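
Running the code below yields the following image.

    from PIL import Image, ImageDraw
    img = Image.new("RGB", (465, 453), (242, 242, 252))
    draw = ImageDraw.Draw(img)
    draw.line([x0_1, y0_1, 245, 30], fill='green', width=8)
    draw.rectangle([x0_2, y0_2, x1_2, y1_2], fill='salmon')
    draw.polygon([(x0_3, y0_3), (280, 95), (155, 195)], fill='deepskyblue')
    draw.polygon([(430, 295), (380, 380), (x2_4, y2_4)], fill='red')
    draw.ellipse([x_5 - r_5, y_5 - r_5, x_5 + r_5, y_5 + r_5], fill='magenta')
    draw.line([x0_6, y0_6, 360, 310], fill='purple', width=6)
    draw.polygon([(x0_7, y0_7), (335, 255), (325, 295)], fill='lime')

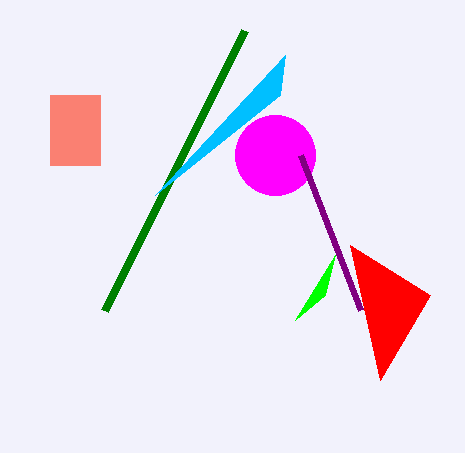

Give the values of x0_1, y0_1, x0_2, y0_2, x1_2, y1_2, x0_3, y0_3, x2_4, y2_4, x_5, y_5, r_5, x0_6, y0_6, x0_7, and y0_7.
x0_1 = 105, y0_1 = 310, x0_2 = 50, y0_2 = 95, x1_2 = 100, y1_2 = 165, x0_3 = 285, y0_3 = 55, x2_4 = 350, y2_4 = 245, x_5 = 275, y_5 = 155, r_5 = 40, x0_6 = 300, y0_6 = 155, x0_7 = 295, y0_7 = 320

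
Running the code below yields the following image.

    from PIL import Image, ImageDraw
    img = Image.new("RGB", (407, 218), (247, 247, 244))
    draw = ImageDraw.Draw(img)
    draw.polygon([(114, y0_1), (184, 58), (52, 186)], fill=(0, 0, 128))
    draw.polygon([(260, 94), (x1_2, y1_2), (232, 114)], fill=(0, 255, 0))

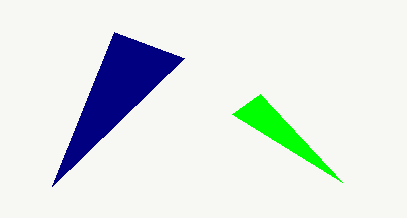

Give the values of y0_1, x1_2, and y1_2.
y0_1 = 32; x1_2 = 342; y1_2 = 182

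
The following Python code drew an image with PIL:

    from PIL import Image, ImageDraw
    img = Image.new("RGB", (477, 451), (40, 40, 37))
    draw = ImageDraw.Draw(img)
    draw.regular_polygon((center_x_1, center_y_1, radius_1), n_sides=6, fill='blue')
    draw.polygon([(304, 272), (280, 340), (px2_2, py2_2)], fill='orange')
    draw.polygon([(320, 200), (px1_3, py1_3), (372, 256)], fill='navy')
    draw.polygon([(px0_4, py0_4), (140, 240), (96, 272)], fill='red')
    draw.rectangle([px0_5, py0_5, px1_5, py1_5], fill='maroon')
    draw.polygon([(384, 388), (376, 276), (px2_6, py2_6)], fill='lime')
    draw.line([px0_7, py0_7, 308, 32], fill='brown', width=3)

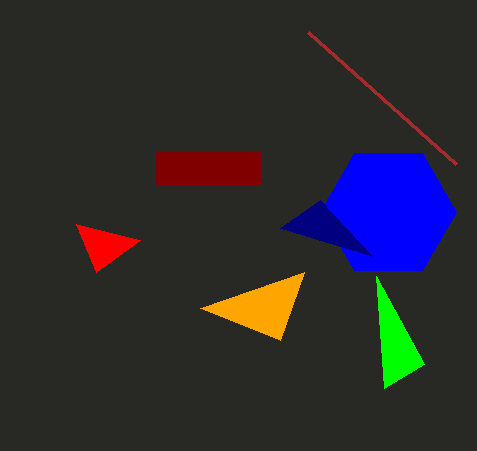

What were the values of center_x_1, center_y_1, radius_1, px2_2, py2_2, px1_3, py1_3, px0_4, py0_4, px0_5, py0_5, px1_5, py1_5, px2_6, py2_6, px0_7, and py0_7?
center_x_1 = 388, center_y_1 = 212, radius_1 = 68, px2_2 = 200, py2_2 = 308, px1_3 = 280, py1_3 = 228, px0_4 = 76, py0_4 = 224, px0_5 = 156, py0_5 = 152, px1_5 = 260, py1_5 = 184, px2_6 = 424, py2_6 = 364, px0_7 = 456, py0_7 = 164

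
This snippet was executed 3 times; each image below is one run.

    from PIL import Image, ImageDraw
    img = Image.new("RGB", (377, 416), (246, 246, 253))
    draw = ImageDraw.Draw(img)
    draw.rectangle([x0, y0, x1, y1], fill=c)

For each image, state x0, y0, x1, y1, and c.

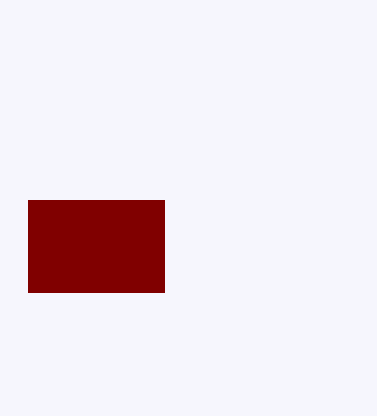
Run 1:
x0 = 28
y0 = 200
x1 = 164
y1 = 292
c = 'maroon'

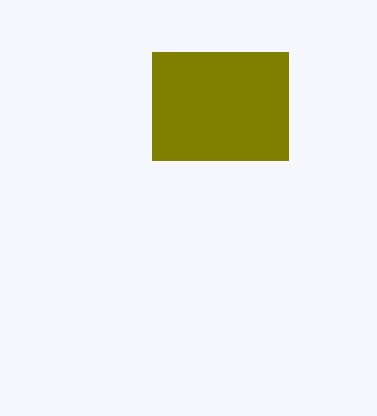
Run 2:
x0 = 152, y0 = 52, x1 = 288, y1 = 160, c = 'olive'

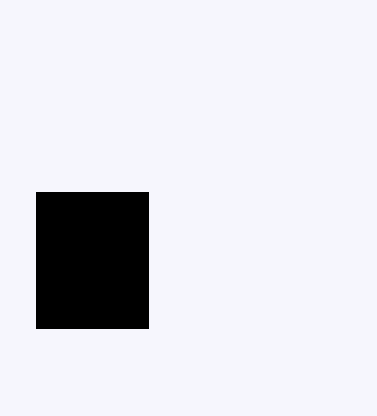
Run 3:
x0 = 36; y0 = 192; x1 = 148; y1 = 328; c = 'black'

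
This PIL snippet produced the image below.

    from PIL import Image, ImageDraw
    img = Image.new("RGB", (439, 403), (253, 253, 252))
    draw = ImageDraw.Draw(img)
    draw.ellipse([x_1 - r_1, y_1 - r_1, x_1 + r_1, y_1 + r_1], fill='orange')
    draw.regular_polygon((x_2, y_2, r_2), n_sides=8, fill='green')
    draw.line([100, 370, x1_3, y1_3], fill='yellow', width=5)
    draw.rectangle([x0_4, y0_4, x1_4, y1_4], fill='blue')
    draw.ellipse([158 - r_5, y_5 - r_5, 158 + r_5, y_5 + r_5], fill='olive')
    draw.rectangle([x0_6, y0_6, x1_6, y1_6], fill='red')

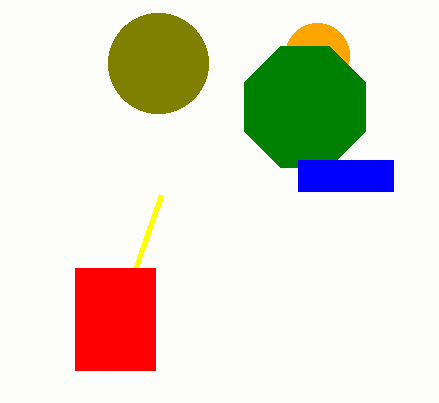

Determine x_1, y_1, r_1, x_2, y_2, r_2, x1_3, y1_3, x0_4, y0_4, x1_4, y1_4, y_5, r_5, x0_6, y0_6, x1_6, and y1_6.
x_1 = 317, y_1 = 55, r_1 = 32, x_2 = 305, y_2 = 107, r_2 = 65, x1_3 = 161, y1_3 = 195, x0_4 = 298, y0_4 = 160, x1_4 = 393, y1_4 = 191, y_5 = 63, r_5 = 50, x0_6 = 75, y0_6 = 268, x1_6 = 155, y1_6 = 370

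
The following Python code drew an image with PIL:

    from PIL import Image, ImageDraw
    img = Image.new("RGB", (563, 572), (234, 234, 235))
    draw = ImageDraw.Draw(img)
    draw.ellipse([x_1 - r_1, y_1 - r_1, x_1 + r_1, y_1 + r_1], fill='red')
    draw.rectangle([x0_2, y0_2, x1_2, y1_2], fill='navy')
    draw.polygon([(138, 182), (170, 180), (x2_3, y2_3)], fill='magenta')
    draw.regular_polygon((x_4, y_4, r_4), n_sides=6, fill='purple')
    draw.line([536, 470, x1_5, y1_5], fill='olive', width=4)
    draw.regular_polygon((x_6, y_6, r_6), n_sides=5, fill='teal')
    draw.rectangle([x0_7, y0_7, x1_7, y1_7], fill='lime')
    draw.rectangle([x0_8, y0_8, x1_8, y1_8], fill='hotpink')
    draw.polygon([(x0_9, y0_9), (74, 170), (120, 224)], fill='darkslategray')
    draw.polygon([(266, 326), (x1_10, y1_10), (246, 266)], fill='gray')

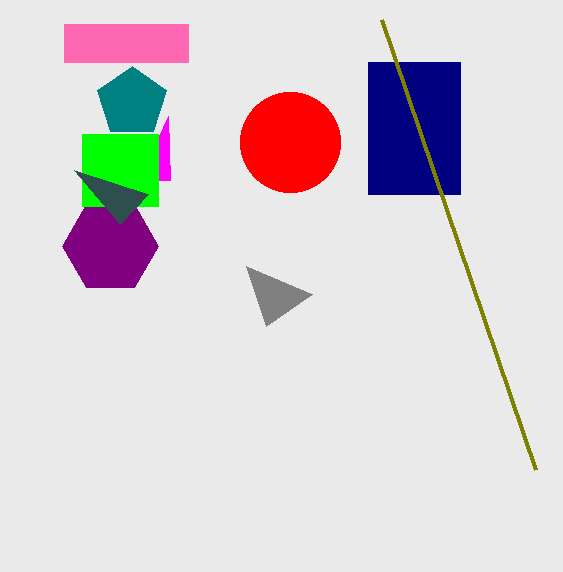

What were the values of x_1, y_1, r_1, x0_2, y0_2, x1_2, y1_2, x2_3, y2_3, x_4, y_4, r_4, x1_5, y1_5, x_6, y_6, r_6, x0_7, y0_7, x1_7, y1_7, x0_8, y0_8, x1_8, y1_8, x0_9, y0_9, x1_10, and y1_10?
x_1 = 290
y_1 = 142
r_1 = 50
x0_2 = 368
y0_2 = 62
x1_2 = 460
y1_2 = 194
x2_3 = 168
y2_3 = 116
x_4 = 110
y_4 = 246
r_4 = 48
x1_5 = 382
y1_5 = 20
x_6 = 132
y_6 = 102
r_6 = 36
x0_7 = 82
y0_7 = 134
x1_7 = 158
y1_7 = 206
x0_8 = 64
y0_8 = 24
x1_8 = 188
y1_8 = 62
x0_9 = 148
y0_9 = 194
x1_10 = 312
y1_10 = 294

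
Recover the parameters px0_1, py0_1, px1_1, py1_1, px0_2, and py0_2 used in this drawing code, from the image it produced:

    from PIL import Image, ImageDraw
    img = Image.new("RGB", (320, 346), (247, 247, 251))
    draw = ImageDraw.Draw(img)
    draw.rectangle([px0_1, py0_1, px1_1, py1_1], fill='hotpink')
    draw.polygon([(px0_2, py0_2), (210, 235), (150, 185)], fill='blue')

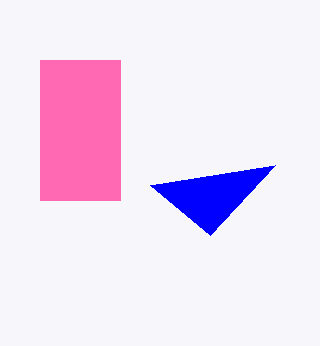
px0_1 = 40
py0_1 = 60
px1_1 = 120
py1_1 = 200
px0_2 = 275
py0_2 = 165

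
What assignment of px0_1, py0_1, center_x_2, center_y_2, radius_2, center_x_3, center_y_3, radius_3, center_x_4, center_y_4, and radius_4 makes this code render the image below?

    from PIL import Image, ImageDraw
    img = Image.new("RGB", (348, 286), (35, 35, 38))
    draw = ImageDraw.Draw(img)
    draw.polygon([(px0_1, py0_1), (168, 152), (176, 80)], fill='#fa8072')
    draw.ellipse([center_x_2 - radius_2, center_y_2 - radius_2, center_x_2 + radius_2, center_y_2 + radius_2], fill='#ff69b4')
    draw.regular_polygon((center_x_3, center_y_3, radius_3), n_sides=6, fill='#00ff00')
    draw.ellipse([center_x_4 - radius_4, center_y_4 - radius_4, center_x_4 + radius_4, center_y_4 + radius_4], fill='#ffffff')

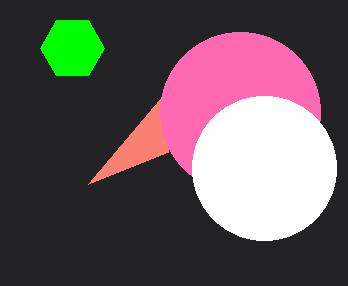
px0_1 = 88; py0_1 = 184; center_x_2 = 240; center_y_2 = 112; radius_2 = 80; center_x_3 = 72; center_y_3 = 48; radius_3 = 32; center_x_4 = 264; center_y_4 = 168; radius_4 = 72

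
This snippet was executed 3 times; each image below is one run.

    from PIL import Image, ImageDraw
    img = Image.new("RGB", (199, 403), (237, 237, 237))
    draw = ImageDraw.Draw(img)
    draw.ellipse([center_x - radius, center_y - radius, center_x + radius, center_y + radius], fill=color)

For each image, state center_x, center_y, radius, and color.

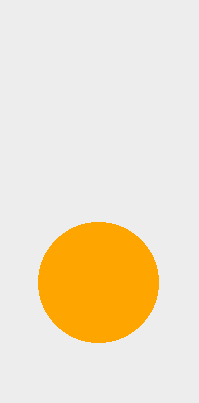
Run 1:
center_x = 98
center_y = 282
radius = 60
color = 'orange'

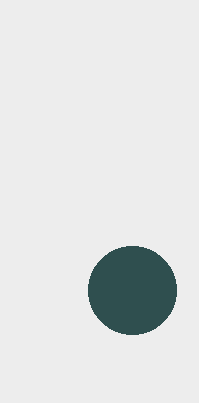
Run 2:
center_x = 132
center_y = 290
radius = 44
color = 'darkslategray'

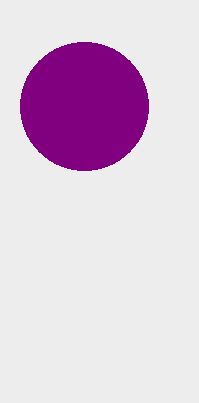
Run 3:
center_x = 84
center_y = 106
radius = 64
color = 'purple'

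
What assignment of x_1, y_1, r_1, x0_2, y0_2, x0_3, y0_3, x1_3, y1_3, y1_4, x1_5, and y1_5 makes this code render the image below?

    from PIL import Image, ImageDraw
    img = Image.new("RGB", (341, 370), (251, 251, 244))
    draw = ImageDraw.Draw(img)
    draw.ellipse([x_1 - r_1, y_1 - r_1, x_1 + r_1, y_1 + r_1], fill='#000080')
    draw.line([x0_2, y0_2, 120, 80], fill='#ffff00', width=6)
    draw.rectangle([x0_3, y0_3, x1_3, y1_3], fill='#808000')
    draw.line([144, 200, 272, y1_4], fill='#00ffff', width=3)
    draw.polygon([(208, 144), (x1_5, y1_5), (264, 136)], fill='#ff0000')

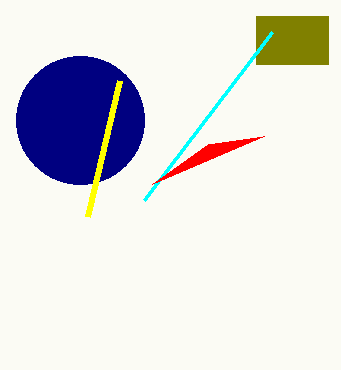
x_1 = 80, y_1 = 120, r_1 = 64, x0_2 = 88, y0_2 = 216, x0_3 = 256, y0_3 = 16, x1_3 = 328, y1_3 = 64, y1_4 = 32, x1_5 = 152, y1_5 = 184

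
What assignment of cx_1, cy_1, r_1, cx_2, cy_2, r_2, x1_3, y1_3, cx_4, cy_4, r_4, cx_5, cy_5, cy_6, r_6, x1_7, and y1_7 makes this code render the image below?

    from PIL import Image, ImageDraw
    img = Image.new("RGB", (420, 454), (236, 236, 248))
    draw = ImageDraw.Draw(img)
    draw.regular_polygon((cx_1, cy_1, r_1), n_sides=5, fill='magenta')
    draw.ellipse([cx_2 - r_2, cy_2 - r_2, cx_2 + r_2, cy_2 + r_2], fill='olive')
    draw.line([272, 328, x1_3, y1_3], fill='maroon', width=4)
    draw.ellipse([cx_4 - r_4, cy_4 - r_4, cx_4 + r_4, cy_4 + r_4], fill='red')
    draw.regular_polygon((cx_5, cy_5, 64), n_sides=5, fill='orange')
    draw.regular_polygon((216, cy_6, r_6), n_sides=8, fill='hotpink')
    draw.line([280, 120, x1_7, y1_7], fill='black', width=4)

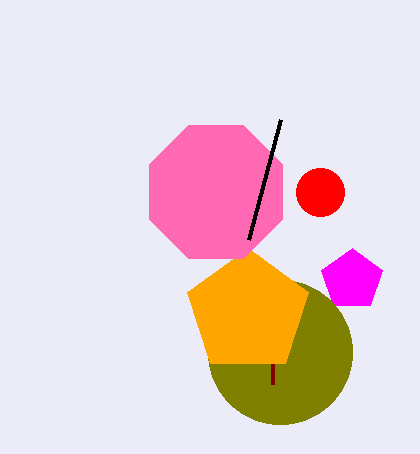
cx_1 = 352, cy_1 = 280, r_1 = 32, cx_2 = 280, cy_2 = 352, r_2 = 72, x1_3 = 272, y1_3 = 384, cx_4 = 320, cy_4 = 192, r_4 = 24, cx_5 = 248, cy_5 = 312, cy_6 = 192, r_6 = 72, x1_7 = 248, y1_7 = 240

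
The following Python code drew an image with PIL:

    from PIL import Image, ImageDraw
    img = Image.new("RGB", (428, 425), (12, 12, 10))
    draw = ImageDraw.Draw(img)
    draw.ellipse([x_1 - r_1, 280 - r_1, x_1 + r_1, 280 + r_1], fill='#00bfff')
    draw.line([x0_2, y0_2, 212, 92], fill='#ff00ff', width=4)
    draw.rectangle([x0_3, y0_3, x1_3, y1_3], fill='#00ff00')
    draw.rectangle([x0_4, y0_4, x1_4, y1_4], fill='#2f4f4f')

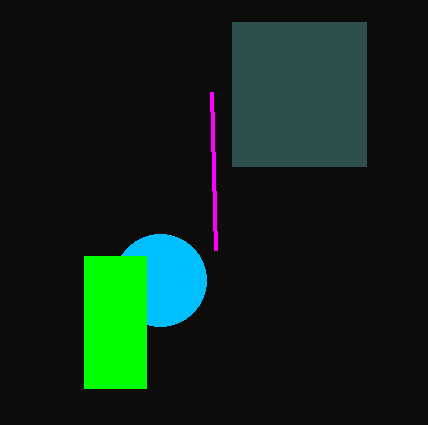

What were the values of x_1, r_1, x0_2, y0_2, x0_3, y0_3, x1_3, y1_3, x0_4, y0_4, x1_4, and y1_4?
x_1 = 160; r_1 = 46; x0_2 = 216; y0_2 = 250; x0_3 = 84; y0_3 = 256; x1_3 = 146; y1_3 = 388; x0_4 = 232; y0_4 = 22; x1_4 = 366; y1_4 = 166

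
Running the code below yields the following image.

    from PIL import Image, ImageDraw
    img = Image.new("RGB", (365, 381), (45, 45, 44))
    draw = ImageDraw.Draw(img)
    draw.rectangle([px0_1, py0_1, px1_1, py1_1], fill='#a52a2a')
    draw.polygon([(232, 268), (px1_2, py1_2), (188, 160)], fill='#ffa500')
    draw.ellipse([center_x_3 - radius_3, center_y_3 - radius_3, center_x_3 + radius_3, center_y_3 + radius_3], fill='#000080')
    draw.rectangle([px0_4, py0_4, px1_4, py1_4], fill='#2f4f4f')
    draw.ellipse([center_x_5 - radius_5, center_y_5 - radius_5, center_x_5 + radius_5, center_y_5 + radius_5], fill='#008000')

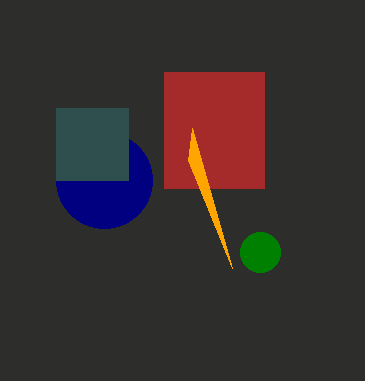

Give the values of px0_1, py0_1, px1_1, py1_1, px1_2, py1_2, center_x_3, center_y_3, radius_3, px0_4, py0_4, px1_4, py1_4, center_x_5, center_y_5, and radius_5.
px0_1 = 164; py0_1 = 72; px1_1 = 264; py1_1 = 188; px1_2 = 192; py1_2 = 128; center_x_3 = 104; center_y_3 = 180; radius_3 = 48; px0_4 = 56; py0_4 = 108; px1_4 = 128; py1_4 = 180; center_x_5 = 260; center_y_5 = 252; radius_5 = 20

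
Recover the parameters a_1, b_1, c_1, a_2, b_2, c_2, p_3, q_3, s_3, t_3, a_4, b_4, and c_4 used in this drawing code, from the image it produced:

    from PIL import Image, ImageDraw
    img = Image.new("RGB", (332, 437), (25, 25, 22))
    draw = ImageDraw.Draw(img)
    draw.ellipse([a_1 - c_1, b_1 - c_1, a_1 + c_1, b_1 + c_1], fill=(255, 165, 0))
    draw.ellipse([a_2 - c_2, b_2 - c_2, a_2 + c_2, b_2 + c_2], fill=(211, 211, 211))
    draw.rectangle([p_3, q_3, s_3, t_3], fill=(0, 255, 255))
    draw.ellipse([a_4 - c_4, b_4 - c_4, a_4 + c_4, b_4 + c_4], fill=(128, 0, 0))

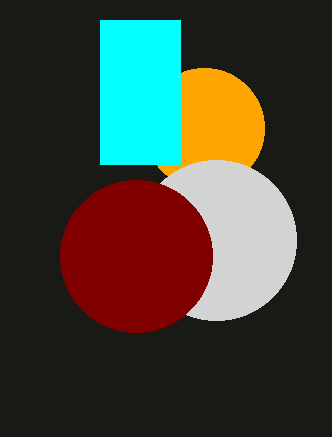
a_1 = 204; b_1 = 128; c_1 = 60; a_2 = 216; b_2 = 240; c_2 = 80; p_3 = 100; q_3 = 20; s_3 = 180; t_3 = 164; a_4 = 136; b_4 = 256; c_4 = 76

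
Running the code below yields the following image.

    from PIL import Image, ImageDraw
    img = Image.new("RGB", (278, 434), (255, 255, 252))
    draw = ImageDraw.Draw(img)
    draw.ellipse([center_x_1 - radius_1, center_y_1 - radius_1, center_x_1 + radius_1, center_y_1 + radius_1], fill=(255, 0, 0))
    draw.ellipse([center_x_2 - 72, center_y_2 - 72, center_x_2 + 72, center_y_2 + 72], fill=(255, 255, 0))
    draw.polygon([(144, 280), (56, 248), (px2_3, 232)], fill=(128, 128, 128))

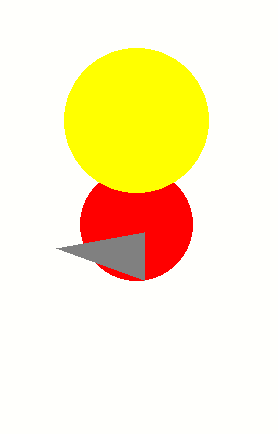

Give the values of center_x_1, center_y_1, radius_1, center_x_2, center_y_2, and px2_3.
center_x_1 = 136, center_y_1 = 224, radius_1 = 56, center_x_2 = 136, center_y_2 = 120, px2_3 = 144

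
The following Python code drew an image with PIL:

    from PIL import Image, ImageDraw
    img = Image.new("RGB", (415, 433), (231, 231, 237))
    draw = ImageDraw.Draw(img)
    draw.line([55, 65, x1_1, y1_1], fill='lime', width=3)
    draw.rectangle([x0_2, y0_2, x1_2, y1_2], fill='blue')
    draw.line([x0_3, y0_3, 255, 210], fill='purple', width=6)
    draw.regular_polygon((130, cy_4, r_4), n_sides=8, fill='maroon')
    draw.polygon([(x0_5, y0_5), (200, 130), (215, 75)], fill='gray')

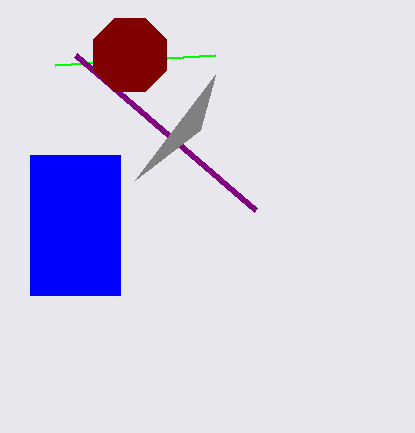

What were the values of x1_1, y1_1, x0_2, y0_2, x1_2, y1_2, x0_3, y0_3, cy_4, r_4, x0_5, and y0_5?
x1_1 = 215, y1_1 = 55, x0_2 = 30, y0_2 = 155, x1_2 = 120, y1_2 = 295, x0_3 = 75, y0_3 = 55, cy_4 = 55, r_4 = 40, x0_5 = 135, y0_5 = 180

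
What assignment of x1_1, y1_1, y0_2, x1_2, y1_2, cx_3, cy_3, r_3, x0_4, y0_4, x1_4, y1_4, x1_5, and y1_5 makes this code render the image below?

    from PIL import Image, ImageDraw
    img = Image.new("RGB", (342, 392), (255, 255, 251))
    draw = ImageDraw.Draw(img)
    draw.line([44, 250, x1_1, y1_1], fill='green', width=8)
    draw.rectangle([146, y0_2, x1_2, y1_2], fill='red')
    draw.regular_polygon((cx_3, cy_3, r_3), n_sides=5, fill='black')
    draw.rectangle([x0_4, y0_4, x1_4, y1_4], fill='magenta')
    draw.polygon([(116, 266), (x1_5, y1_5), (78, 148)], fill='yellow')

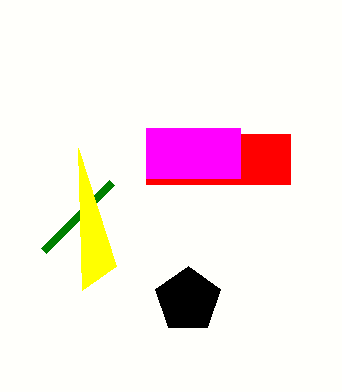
x1_1 = 112, y1_1 = 182, y0_2 = 134, x1_2 = 290, y1_2 = 184, cx_3 = 188, cy_3 = 300, r_3 = 34, x0_4 = 146, y0_4 = 128, x1_4 = 240, y1_4 = 178, x1_5 = 82, y1_5 = 290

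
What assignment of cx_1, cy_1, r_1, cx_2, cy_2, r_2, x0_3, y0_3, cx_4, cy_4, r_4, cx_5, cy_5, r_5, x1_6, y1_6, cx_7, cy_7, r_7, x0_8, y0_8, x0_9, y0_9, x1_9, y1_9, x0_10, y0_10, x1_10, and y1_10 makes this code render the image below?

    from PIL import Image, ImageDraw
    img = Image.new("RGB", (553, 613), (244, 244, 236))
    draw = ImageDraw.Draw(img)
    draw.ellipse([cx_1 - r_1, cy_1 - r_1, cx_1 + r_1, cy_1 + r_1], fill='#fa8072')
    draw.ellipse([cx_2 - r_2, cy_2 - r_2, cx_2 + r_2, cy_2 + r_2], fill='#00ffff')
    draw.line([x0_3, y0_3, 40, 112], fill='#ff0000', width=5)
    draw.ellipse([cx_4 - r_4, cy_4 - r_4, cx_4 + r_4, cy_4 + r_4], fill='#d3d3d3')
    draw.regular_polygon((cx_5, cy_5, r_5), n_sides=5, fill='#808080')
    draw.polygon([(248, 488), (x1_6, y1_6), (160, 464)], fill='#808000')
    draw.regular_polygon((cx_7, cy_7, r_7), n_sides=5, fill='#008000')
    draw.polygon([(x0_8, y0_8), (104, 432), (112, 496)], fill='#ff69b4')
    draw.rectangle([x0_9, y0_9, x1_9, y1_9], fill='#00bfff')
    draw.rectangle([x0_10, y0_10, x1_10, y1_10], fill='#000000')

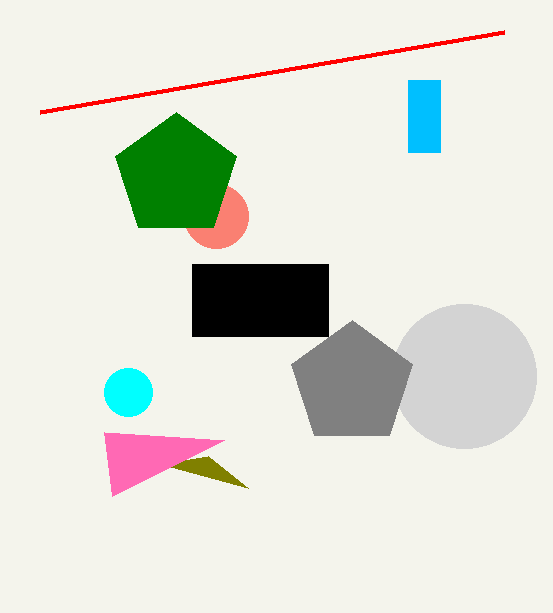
cx_1 = 216, cy_1 = 216, r_1 = 32, cx_2 = 128, cy_2 = 392, r_2 = 24, x0_3 = 504, y0_3 = 32, cx_4 = 464, cy_4 = 376, r_4 = 72, cx_5 = 352, cy_5 = 384, r_5 = 64, x1_6 = 208, y1_6 = 456, cx_7 = 176, cy_7 = 176, r_7 = 64, x0_8 = 224, y0_8 = 440, x0_9 = 408, y0_9 = 80, x1_9 = 440, y1_9 = 152, x0_10 = 192, y0_10 = 264, x1_10 = 328, y1_10 = 336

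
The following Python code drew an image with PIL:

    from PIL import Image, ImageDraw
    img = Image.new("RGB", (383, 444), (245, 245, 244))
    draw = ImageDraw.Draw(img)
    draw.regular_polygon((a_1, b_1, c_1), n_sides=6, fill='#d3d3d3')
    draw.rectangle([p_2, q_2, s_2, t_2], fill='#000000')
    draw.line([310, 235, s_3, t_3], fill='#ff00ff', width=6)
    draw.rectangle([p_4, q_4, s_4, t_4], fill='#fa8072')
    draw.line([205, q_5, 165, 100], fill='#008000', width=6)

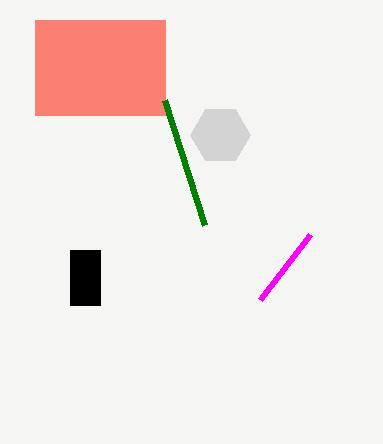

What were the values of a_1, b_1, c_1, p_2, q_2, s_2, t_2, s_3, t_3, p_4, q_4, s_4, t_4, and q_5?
a_1 = 220; b_1 = 135; c_1 = 30; p_2 = 70; q_2 = 250; s_2 = 100; t_2 = 305; s_3 = 260; t_3 = 300; p_4 = 35; q_4 = 20; s_4 = 165; t_4 = 115; q_5 = 225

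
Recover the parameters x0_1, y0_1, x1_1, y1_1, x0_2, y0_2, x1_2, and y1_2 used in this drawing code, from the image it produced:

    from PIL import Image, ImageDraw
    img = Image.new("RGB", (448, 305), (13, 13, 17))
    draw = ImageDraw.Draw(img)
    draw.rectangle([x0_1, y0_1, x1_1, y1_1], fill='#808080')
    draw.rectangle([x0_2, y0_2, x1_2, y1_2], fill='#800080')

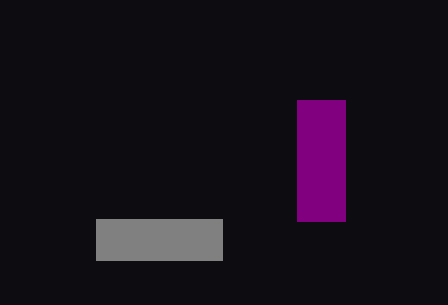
x0_1 = 96; y0_1 = 219; x1_1 = 222; y1_1 = 260; x0_2 = 297; y0_2 = 100; x1_2 = 345; y1_2 = 221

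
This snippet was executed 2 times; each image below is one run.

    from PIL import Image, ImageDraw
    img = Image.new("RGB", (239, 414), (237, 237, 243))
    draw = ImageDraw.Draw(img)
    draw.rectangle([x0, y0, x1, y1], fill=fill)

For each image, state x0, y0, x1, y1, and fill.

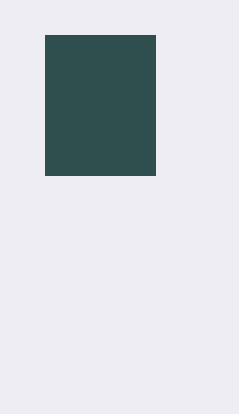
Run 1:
x0 = 45; y0 = 35; x1 = 155; y1 = 175; fill = 'darkslategray'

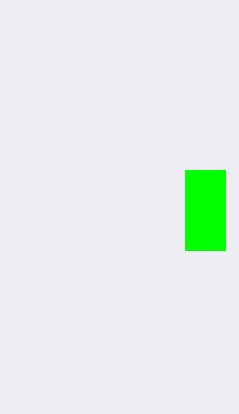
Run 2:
x0 = 185
y0 = 170
x1 = 225
y1 = 250
fill = 'lime'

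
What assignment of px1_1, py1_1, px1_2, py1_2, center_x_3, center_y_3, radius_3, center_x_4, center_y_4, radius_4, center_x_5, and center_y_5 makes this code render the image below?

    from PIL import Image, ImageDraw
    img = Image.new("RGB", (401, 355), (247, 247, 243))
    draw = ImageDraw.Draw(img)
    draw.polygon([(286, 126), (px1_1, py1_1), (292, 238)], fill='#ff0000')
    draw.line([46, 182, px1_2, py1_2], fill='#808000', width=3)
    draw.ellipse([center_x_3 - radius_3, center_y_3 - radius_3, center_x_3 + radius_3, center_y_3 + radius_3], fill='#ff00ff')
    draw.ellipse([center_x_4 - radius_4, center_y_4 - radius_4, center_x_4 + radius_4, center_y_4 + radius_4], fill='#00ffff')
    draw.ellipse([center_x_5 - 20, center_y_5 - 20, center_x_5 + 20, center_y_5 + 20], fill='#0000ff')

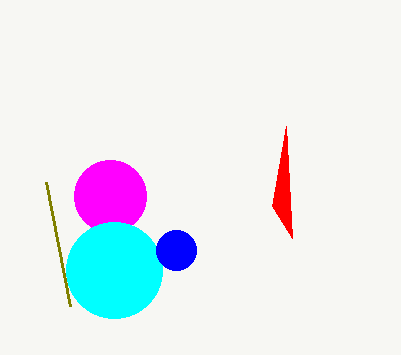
px1_1 = 272; py1_1 = 206; px1_2 = 70; py1_2 = 306; center_x_3 = 110; center_y_3 = 196; radius_3 = 36; center_x_4 = 114; center_y_4 = 270; radius_4 = 48; center_x_5 = 176; center_y_5 = 250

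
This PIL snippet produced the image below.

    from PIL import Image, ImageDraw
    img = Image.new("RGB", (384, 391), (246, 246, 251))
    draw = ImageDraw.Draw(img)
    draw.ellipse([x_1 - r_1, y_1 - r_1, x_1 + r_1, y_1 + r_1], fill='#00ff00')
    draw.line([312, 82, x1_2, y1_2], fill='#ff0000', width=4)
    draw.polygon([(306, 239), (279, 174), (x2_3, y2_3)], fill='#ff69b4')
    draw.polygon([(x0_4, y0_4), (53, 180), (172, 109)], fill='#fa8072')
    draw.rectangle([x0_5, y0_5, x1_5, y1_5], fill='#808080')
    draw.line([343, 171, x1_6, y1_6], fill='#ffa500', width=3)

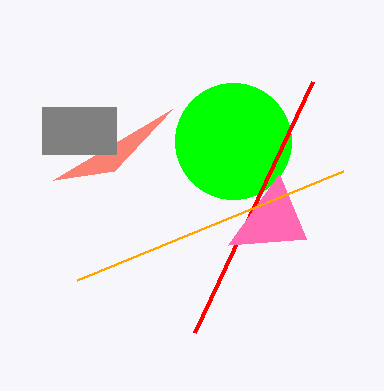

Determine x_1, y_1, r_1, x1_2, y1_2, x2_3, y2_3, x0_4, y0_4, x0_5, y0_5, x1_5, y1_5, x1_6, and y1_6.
x_1 = 233
y_1 = 141
r_1 = 58
x1_2 = 194
y1_2 = 333
x2_3 = 228
y2_3 = 245
x0_4 = 114
y0_4 = 171
x0_5 = 42
y0_5 = 107
x1_5 = 116
y1_5 = 154
x1_6 = 77
y1_6 = 280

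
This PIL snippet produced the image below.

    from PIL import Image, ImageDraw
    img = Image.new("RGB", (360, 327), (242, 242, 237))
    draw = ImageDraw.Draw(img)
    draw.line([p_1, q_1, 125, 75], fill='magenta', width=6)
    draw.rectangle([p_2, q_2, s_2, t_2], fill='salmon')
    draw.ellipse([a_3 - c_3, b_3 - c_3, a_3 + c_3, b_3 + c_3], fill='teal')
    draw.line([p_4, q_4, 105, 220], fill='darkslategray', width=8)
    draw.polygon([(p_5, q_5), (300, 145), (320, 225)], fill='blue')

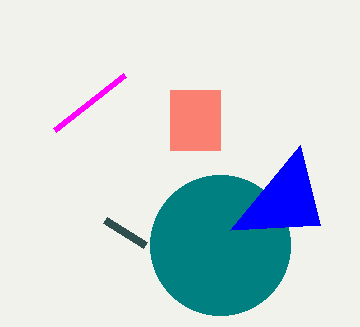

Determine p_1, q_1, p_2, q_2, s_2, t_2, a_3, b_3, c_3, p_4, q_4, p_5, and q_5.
p_1 = 55
q_1 = 130
p_2 = 170
q_2 = 90
s_2 = 220
t_2 = 150
a_3 = 220
b_3 = 245
c_3 = 70
p_4 = 145
q_4 = 245
p_5 = 230
q_5 = 230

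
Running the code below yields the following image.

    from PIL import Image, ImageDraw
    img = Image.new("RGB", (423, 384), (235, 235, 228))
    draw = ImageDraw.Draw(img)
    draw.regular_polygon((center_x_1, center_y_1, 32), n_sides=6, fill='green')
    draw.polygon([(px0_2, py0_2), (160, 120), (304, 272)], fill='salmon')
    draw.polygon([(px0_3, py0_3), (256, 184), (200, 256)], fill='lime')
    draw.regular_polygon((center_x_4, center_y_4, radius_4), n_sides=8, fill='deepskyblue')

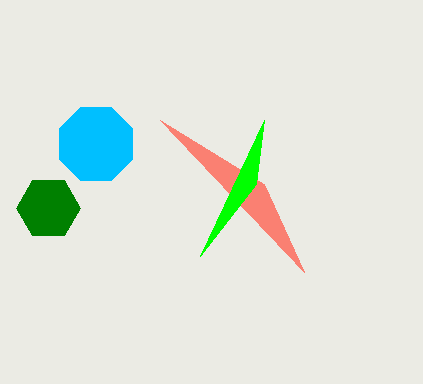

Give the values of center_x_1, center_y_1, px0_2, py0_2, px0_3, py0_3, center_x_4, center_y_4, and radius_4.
center_x_1 = 48; center_y_1 = 208; px0_2 = 264; py0_2 = 184; px0_3 = 264; py0_3 = 120; center_x_4 = 96; center_y_4 = 144; radius_4 = 40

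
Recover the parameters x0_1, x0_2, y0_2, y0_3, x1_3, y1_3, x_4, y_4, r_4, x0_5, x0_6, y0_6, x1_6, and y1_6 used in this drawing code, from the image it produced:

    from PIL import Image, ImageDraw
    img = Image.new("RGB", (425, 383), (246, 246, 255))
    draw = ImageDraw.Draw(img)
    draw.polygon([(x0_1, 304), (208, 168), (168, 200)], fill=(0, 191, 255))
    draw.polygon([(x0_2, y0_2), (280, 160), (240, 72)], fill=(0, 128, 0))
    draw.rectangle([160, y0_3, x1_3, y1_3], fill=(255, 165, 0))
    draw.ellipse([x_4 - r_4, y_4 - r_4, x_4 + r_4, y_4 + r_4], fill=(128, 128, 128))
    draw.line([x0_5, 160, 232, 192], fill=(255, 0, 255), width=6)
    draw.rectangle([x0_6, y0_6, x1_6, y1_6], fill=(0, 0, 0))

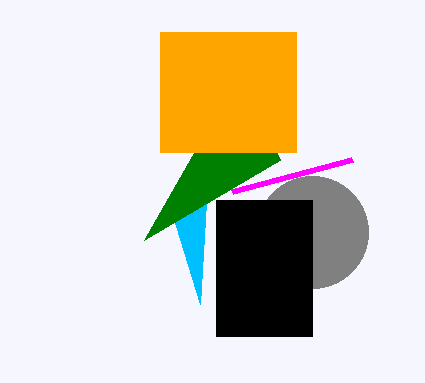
x0_1 = 200, x0_2 = 144, y0_2 = 240, y0_3 = 32, x1_3 = 296, y1_3 = 152, x_4 = 312, y_4 = 232, r_4 = 56, x0_5 = 352, x0_6 = 216, y0_6 = 200, x1_6 = 312, y1_6 = 336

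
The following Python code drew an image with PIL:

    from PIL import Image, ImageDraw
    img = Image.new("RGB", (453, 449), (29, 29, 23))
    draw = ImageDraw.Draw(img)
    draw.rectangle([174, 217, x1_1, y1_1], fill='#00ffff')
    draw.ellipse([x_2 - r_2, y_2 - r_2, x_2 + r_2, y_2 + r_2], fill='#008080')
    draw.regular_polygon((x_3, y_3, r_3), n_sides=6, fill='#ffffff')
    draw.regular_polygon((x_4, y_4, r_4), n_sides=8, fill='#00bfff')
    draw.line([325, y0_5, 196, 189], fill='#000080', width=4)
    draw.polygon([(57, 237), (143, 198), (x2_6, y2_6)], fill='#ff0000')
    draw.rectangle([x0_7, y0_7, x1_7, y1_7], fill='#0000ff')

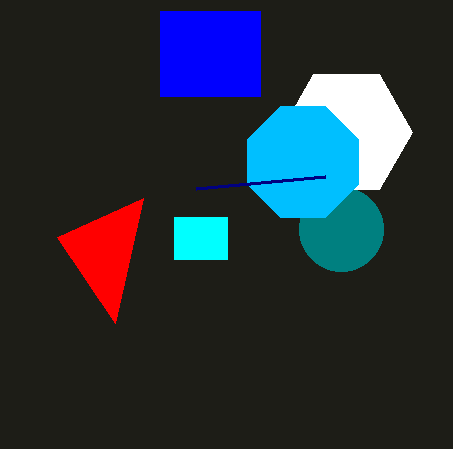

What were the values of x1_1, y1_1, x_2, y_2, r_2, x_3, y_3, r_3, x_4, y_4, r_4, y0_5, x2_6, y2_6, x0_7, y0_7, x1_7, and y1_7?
x1_1 = 227, y1_1 = 259, x_2 = 341, y_2 = 229, r_2 = 42, x_3 = 346, y_3 = 132, r_3 = 66, x_4 = 303, y_4 = 162, r_4 = 60, y0_5 = 177, x2_6 = 115, y2_6 = 323, x0_7 = 160, y0_7 = 11, x1_7 = 260, y1_7 = 96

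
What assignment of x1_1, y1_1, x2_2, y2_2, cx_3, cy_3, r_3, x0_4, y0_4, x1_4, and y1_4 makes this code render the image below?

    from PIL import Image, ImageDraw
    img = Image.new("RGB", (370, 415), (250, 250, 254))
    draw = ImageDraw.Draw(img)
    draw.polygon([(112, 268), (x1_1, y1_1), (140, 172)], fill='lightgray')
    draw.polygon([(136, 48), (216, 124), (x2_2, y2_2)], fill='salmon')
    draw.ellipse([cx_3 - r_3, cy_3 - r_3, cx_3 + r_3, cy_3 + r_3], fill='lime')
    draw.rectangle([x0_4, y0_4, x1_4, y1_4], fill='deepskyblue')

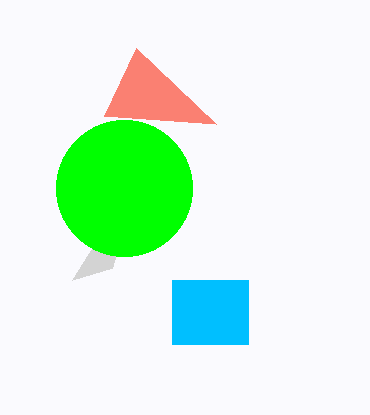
x1_1 = 72, y1_1 = 280, x2_2 = 104, y2_2 = 116, cx_3 = 124, cy_3 = 188, r_3 = 68, x0_4 = 172, y0_4 = 280, x1_4 = 248, y1_4 = 344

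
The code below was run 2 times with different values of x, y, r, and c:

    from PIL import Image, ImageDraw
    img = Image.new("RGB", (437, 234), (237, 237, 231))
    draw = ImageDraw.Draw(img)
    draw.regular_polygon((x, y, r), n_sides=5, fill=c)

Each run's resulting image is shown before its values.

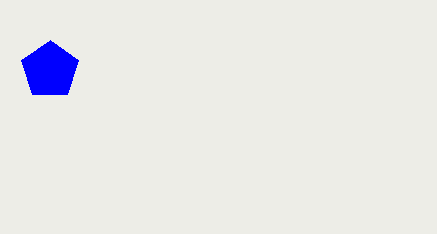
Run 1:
x = 50
y = 70
r = 30
c = 'blue'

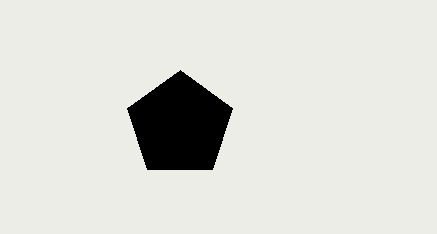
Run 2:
x = 180; y = 125; r = 55; c = 'black'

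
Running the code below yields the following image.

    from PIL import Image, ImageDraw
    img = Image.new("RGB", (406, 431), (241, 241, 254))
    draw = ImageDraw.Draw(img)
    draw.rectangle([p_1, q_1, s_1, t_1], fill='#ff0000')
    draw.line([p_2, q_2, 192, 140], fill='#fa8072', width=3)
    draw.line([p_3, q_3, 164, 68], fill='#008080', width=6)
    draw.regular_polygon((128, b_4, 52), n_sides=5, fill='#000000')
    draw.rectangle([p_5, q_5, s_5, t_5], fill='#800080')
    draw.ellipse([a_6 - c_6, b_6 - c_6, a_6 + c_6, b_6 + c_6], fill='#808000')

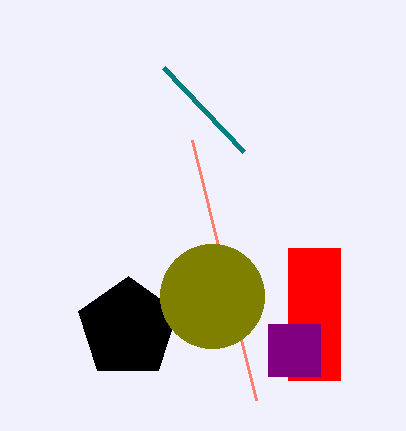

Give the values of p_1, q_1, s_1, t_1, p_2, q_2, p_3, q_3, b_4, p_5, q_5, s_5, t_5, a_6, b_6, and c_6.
p_1 = 288; q_1 = 248; s_1 = 340; t_1 = 380; p_2 = 256; q_2 = 400; p_3 = 244; q_3 = 152; b_4 = 328; p_5 = 268; q_5 = 324; s_5 = 320; t_5 = 376; a_6 = 212; b_6 = 296; c_6 = 52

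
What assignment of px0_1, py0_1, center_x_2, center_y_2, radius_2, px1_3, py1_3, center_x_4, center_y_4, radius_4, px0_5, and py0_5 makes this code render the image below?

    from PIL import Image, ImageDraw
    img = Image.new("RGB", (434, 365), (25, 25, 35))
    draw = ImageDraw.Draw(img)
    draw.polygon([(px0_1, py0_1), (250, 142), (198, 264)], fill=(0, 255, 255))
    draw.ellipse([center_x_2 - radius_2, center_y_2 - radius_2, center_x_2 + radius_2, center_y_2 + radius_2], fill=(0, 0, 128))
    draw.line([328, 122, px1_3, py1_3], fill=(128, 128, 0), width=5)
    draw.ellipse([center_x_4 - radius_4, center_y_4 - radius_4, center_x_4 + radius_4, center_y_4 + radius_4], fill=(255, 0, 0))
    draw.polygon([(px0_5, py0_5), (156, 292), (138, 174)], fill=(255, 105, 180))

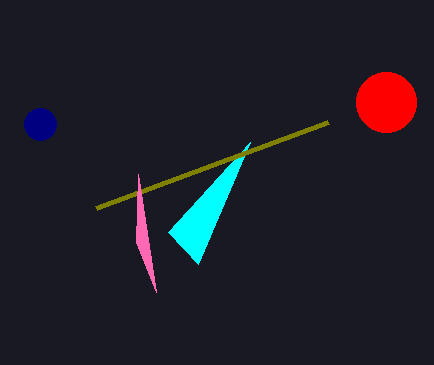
px0_1 = 168; py0_1 = 232; center_x_2 = 40; center_y_2 = 124; radius_2 = 16; px1_3 = 96; py1_3 = 208; center_x_4 = 386; center_y_4 = 102; radius_4 = 30; px0_5 = 136; py0_5 = 242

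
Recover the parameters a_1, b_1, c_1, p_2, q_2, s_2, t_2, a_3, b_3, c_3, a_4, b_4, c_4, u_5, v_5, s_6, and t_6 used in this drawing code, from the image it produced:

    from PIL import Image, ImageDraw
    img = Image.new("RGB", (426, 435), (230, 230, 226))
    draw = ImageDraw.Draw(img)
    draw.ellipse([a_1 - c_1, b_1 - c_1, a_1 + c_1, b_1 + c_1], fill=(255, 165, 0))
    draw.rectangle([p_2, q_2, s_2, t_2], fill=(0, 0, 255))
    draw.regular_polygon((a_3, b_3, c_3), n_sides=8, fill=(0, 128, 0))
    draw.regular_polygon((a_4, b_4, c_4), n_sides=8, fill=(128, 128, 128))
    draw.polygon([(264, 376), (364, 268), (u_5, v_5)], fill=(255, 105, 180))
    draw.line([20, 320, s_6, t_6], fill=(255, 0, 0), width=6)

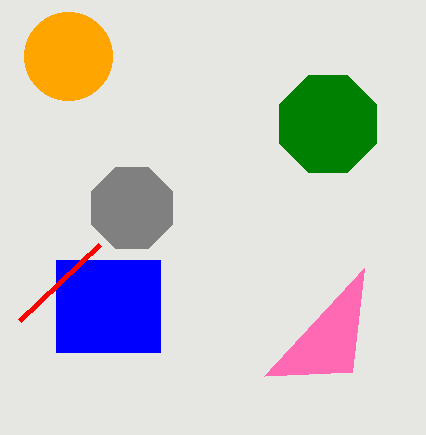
a_1 = 68
b_1 = 56
c_1 = 44
p_2 = 56
q_2 = 260
s_2 = 160
t_2 = 352
a_3 = 328
b_3 = 124
c_3 = 52
a_4 = 132
b_4 = 208
c_4 = 44
u_5 = 352
v_5 = 372
s_6 = 100
t_6 = 244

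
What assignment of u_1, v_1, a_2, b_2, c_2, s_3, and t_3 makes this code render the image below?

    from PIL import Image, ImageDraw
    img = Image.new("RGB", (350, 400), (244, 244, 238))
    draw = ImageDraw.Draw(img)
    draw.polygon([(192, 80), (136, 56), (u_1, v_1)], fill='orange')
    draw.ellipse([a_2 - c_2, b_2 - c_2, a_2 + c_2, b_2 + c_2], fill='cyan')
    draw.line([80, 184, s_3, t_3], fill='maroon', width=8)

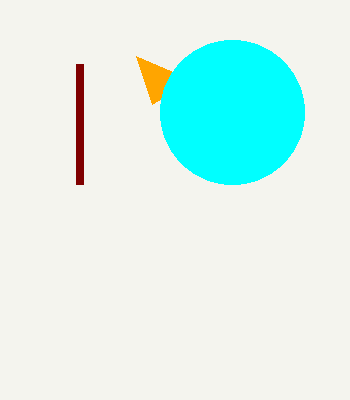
u_1 = 152, v_1 = 104, a_2 = 232, b_2 = 112, c_2 = 72, s_3 = 80, t_3 = 64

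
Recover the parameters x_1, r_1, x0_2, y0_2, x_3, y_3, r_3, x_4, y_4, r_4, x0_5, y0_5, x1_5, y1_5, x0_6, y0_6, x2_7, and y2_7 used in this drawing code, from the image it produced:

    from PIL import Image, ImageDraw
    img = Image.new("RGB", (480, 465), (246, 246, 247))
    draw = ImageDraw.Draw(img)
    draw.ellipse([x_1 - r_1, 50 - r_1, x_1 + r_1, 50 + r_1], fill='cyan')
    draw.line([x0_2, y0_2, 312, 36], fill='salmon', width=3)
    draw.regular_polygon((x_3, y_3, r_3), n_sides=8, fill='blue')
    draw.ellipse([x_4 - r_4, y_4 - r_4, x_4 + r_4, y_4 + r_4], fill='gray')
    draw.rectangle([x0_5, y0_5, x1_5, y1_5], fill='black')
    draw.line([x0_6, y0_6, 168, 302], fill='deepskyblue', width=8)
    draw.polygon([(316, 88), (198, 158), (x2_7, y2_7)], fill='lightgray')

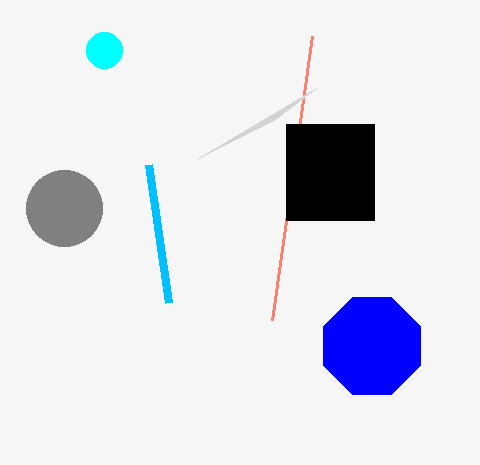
x_1 = 104
r_1 = 18
x0_2 = 272
y0_2 = 320
x_3 = 372
y_3 = 346
r_3 = 52
x_4 = 64
y_4 = 208
r_4 = 38
x0_5 = 286
y0_5 = 124
x1_5 = 374
y1_5 = 220
x0_6 = 148
y0_6 = 164
x2_7 = 274
y2_7 = 120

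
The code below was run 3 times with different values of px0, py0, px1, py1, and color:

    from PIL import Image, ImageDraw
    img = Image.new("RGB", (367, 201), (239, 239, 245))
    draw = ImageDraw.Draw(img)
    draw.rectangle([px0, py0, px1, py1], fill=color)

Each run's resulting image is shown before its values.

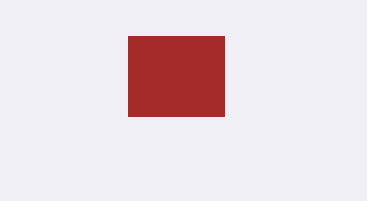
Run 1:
px0 = 128, py0 = 36, px1 = 224, py1 = 116, color = 'brown'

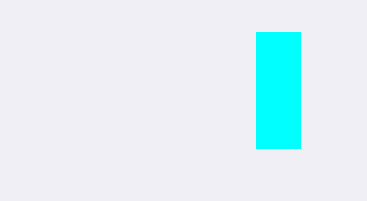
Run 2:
px0 = 256
py0 = 32
px1 = 300
py1 = 148
color = 'cyan'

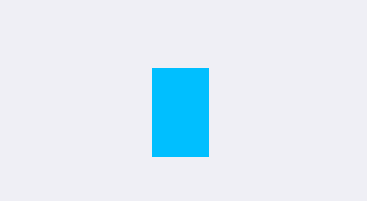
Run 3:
px0 = 152
py0 = 68
px1 = 208
py1 = 156
color = 'deepskyblue'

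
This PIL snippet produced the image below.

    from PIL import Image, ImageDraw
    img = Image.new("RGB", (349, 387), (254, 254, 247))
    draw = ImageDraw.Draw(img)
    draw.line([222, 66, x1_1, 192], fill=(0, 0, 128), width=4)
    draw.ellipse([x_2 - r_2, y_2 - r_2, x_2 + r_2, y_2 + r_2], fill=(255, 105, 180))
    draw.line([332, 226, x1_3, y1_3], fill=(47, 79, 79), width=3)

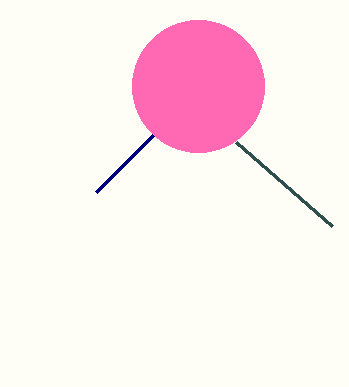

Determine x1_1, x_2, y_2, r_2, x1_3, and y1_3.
x1_1 = 96; x_2 = 198; y_2 = 86; r_2 = 66; x1_3 = 236; y1_3 = 142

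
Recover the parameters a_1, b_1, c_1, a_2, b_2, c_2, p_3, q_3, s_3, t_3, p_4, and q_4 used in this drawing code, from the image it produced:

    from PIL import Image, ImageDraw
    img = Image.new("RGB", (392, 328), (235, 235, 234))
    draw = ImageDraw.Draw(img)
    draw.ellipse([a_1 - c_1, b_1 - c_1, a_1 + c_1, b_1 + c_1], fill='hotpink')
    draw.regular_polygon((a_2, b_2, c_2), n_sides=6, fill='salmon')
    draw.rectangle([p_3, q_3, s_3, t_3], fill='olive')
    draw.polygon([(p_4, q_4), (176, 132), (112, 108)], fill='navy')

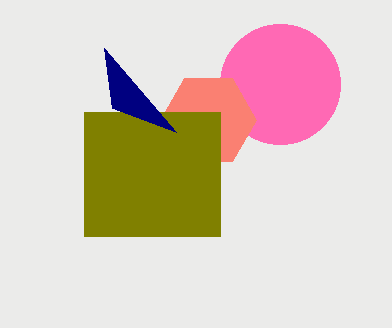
a_1 = 280; b_1 = 84; c_1 = 60; a_2 = 208; b_2 = 120; c_2 = 48; p_3 = 84; q_3 = 112; s_3 = 220; t_3 = 236; p_4 = 104; q_4 = 48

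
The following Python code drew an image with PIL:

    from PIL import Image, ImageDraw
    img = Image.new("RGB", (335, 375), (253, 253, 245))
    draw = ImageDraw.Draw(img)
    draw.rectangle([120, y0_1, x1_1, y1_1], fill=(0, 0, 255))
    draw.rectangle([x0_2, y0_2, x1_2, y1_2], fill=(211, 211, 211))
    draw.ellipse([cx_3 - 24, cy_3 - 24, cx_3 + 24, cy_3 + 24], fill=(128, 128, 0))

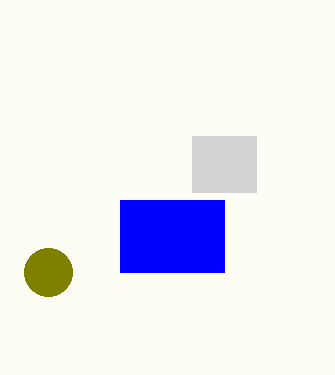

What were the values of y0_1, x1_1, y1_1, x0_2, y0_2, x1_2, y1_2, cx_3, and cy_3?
y0_1 = 200, x1_1 = 224, y1_1 = 272, x0_2 = 192, y0_2 = 136, x1_2 = 256, y1_2 = 192, cx_3 = 48, cy_3 = 272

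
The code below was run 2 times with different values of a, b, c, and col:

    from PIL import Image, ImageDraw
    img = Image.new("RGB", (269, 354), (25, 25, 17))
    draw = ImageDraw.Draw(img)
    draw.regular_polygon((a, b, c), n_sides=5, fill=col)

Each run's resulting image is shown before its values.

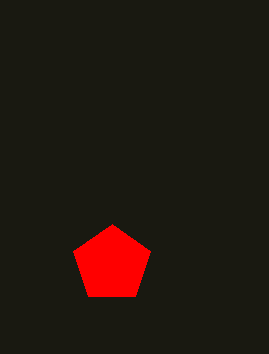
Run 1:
a = 112, b = 264, c = 40, col = 'red'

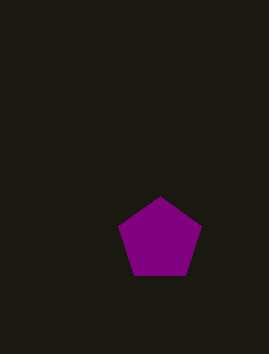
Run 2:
a = 160; b = 240; c = 44; col = 'purple'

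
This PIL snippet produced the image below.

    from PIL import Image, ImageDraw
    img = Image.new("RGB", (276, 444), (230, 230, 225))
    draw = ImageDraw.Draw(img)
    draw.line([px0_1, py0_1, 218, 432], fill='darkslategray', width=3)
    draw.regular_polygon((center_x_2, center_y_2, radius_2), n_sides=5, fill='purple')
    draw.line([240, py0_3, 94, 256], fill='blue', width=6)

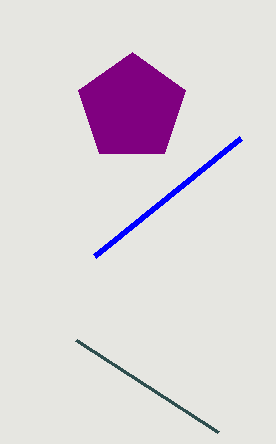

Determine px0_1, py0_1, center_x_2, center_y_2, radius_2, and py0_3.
px0_1 = 76, py0_1 = 340, center_x_2 = 132, center_y_2 = 108, radius_2 = 56, py0_3 = 138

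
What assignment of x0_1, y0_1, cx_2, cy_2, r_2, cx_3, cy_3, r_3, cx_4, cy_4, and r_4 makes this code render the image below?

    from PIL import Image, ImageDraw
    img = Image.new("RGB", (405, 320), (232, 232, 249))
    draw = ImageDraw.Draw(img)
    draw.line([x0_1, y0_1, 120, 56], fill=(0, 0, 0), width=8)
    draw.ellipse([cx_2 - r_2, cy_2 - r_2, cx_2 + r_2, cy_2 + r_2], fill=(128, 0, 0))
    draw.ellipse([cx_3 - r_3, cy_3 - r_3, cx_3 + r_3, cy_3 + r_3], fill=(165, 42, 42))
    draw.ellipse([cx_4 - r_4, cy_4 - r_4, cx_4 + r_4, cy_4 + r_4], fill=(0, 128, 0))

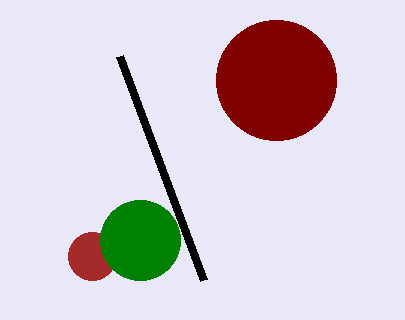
x0_1 = 204, y0_1 = 280, cx_2 = 276, cy_2 = 80, r_2 = 60, cx_3 = 92, cy_3 = 256, r_3 = 24, cx_4 = 140, cy_4 = 240, r_4 = 40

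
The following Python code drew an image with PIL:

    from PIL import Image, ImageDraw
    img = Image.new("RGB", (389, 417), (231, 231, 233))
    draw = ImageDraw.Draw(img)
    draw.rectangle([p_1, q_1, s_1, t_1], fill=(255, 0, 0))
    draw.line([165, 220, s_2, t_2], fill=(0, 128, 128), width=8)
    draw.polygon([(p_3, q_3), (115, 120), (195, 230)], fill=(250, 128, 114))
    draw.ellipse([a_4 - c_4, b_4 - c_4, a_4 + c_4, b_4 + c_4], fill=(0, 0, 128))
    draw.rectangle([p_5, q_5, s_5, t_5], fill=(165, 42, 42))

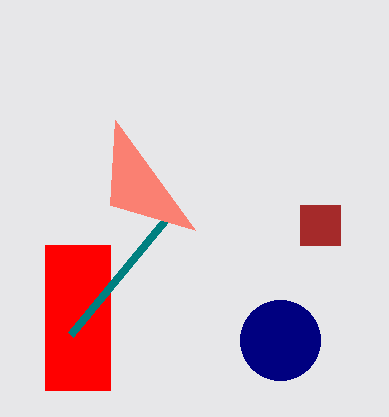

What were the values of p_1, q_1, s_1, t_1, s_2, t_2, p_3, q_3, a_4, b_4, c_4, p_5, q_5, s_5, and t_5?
p_1 = 45
q_1 = 245
s_1 = 110
t_1 = 390
s_2 = 70
t_2 = 335
p_3 = 110
q_3 = 205
a_4 = 280
b_4 = 340
c_4 = 40
p_5 = 300
q_5 = 205
s_5 = 340
t_5 = 245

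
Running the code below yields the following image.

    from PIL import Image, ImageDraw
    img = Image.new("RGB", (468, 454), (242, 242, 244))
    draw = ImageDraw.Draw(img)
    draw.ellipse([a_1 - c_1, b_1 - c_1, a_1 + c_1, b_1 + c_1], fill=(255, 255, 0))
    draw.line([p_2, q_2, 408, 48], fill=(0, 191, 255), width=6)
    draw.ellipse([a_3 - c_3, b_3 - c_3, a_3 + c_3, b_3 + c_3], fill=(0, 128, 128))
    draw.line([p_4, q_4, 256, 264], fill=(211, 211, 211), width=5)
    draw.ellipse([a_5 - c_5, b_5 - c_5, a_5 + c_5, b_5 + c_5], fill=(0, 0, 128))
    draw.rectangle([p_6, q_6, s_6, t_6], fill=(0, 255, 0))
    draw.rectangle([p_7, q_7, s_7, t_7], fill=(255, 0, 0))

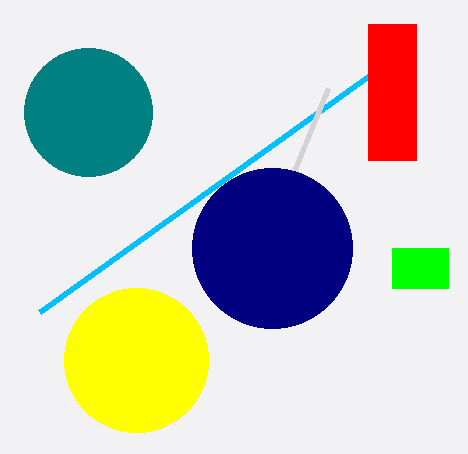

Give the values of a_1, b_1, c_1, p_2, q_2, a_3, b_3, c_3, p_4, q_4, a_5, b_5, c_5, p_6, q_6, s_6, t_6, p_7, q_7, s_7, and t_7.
a_1 = 136, b_1 = 360, c_1 = 72, p_2 = 40, q_2 = 312, a_3 = 88, b_3 = 112, c_3 = 64, p_4 = 328, q_4 = 88, a_5 = 272, b_5 = 248, c_5 = 80, p_6 = 392, q_6 = 248, s_6 = 448, t_6 = 288, p_7 = 368, q_7 = 24, s_7 = 416, t_7 = 160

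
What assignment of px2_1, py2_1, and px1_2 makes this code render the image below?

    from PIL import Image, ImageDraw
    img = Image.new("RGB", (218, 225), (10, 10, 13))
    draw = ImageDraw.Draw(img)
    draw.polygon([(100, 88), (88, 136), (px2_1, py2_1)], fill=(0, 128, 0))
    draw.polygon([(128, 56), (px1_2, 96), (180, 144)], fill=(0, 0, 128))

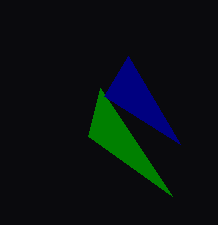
px2_1 = 172, py2_1 = 196, px1_2 = 104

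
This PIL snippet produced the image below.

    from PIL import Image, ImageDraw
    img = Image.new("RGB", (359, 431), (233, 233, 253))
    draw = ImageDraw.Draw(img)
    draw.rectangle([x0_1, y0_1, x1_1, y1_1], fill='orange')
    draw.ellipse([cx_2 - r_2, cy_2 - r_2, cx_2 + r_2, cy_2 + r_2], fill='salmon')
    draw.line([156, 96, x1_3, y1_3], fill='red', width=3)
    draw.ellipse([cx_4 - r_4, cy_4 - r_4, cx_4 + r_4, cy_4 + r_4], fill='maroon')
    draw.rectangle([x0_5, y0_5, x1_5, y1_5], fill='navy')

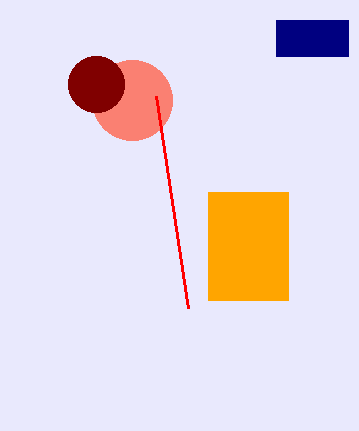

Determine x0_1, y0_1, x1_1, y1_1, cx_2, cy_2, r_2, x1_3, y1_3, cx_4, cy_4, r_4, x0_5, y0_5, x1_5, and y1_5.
x0_1 = 208
y0_1 = 192
x1_1 = 288
y1_1 = 300
cx_2 = 132
cy_2 = 100
r_2 = 40
x1_3 = 188
y1_3 = 308
cx_4 = 96
cy_4 = 84
r_4 = 28
x0_5 = 276
y0_5 = 20
x1_5 = 348
y1_5 = 56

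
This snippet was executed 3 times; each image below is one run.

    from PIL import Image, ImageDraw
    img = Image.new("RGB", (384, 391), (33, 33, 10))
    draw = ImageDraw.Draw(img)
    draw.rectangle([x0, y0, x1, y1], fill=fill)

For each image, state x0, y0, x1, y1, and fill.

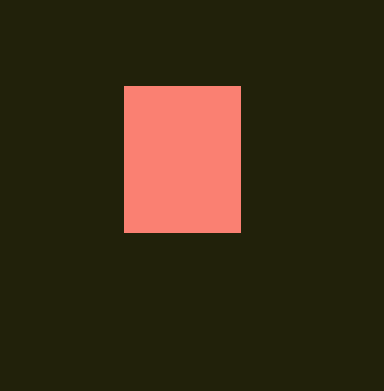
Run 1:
x0 = 124; y0 = 86; x1 = 240; y1 = 232; fill = 'salmon'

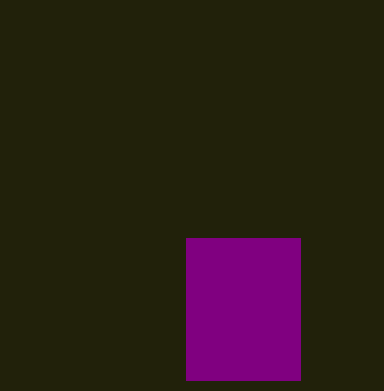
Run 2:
x0 = 186; y0 = 238; x1 = 300; y1 = 380; fill = 'purple'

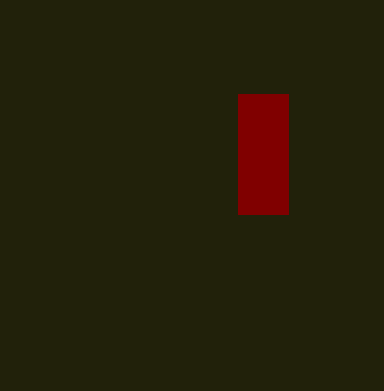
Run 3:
x0 = 238; y0 = 94; x1 = 288; y1 = 214; fill = 'maroon'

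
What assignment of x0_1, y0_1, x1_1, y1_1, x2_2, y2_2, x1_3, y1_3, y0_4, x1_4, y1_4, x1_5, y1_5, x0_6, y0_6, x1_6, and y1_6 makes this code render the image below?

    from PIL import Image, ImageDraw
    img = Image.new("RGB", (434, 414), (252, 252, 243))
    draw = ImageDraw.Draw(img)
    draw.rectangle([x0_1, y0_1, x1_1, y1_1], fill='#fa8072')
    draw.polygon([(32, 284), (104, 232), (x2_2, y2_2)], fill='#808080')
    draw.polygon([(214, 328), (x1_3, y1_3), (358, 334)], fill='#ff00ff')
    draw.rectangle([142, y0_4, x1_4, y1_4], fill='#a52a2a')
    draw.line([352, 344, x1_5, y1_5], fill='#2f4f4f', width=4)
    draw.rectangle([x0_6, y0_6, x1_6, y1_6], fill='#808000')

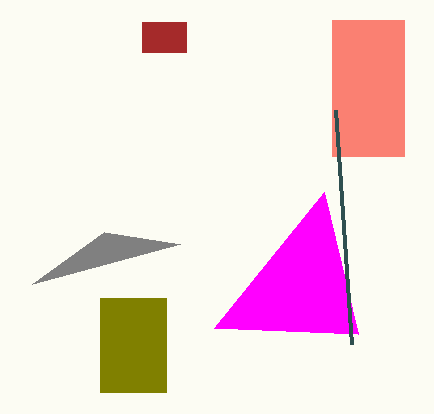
x0_1 = 332; y0_1 = 20; x1_1 = 404; y1_1 = 156; x2_2 = 180; y2_2 = 244; x1_3 = 324; y1_3 = 192; y0_4 = 22; x1_4 = 186; y1_4 = 52; x1_5 = 336; y1_5 = 110; x0_6 = 100; y0_6 = 298; x1_6 = 166; y1_6 = 392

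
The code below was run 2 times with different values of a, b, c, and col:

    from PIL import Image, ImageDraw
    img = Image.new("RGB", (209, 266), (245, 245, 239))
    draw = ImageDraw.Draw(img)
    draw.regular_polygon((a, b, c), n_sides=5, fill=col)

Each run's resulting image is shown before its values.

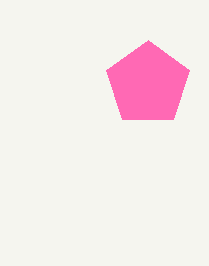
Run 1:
a = 148
b = 84
c = 44
col = 'hotpink'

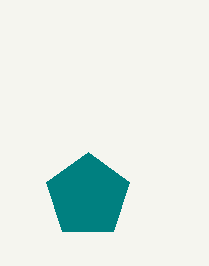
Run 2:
a = 88; b = 196; c = 44; col = 'teal'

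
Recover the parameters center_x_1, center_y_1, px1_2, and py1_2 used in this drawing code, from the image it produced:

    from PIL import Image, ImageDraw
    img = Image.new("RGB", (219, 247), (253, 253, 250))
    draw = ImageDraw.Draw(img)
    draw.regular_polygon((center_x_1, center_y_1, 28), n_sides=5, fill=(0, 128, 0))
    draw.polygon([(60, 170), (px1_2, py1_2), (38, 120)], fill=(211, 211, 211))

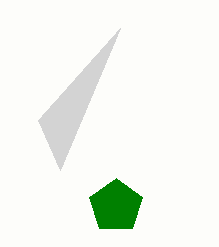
center_x_1 = 116
center_y_1 = 206
px1_2 = 120
py1_2 = 28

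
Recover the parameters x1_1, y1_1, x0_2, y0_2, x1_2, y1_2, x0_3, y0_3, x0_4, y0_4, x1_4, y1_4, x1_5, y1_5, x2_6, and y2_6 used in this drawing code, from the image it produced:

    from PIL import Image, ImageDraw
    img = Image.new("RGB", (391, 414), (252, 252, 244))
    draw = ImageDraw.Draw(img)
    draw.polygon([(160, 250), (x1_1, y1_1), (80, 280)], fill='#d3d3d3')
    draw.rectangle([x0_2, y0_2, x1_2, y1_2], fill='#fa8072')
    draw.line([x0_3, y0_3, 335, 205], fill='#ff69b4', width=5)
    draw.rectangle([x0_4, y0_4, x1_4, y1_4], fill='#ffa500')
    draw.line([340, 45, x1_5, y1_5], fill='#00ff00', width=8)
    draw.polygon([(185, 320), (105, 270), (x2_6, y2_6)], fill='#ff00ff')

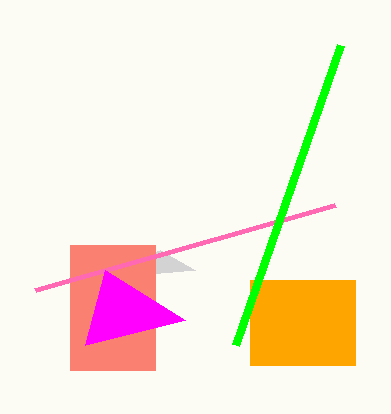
x1_1 = 195; y1_1 = 270; x0_2 = 70; y0_2 = 245; x1_2 = 155; y1_2 = 370; x0_3 = 35; y0_3 = 290; x0_4 = 250; y0_4 = 280; x1_4 = 355; y1_4 = 365; x1_5 = 235; y1_5 = 345; x2_6 = 85; y2_6 = 345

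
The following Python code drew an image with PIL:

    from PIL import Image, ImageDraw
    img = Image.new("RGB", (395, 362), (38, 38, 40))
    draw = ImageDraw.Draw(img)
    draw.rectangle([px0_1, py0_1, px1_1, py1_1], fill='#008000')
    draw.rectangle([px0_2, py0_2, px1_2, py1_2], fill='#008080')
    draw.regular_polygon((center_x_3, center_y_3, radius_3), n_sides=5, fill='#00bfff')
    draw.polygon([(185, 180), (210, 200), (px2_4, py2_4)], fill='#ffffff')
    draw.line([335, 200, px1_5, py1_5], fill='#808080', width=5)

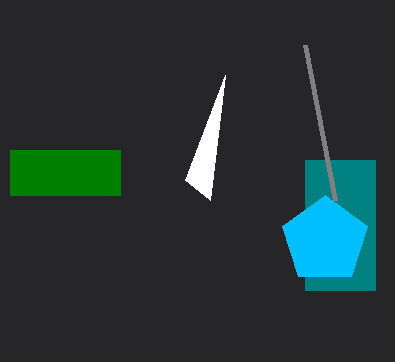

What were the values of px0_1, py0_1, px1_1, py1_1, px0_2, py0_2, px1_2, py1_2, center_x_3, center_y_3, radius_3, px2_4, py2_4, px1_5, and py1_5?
px0_1 = 10, py0_1 = 150, px1_1 = 120, py1_1 = 195, px0_2 = 305, py0_2 = 160, px1_2 = 375, py1_2 = 290, center_x_3 = 325, center_y_3 = 240, radius_3 = 45, px2_4 = 225, py2_4 = 75, px1_5 = 305, py1_5 = 45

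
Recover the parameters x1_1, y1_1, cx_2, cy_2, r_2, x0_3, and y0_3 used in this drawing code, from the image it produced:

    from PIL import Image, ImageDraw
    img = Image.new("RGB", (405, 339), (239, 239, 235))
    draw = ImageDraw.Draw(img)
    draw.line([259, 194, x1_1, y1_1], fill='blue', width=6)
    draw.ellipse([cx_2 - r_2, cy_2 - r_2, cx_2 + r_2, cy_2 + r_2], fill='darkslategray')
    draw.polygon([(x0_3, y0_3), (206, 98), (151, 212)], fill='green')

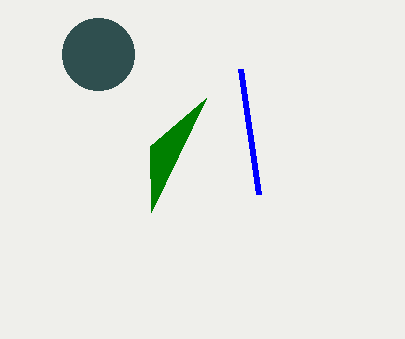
x1_1 = 241, y1_1 = 69, cx_2 = 98, cy_2 = 54, r_2 = 36, x0_3 = 150, y0_3 = 146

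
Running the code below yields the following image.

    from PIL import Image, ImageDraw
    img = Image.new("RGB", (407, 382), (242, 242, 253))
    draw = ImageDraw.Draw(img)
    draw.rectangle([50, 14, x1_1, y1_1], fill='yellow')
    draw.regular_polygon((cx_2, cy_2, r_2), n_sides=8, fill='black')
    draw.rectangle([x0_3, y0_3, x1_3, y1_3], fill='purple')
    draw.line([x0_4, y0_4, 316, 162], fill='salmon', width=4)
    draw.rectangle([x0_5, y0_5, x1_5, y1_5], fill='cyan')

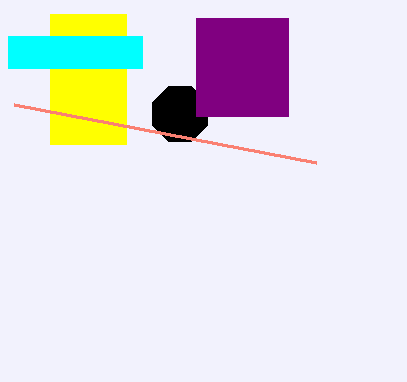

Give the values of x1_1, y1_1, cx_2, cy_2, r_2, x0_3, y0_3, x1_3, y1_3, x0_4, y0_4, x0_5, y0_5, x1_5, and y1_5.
x1_1 = 126, y1_1 = 144, cx_2 = 180, cy_2 = 114, r_2 = 30, x0_3 = 196, y0_3 = 18, x1_3 = 288, y1_3 = 116, x0_4 = 14, y0_4 = 104, x0_5 = 8, y0_5 = 36, x1_5 = 142, y1_5 = 68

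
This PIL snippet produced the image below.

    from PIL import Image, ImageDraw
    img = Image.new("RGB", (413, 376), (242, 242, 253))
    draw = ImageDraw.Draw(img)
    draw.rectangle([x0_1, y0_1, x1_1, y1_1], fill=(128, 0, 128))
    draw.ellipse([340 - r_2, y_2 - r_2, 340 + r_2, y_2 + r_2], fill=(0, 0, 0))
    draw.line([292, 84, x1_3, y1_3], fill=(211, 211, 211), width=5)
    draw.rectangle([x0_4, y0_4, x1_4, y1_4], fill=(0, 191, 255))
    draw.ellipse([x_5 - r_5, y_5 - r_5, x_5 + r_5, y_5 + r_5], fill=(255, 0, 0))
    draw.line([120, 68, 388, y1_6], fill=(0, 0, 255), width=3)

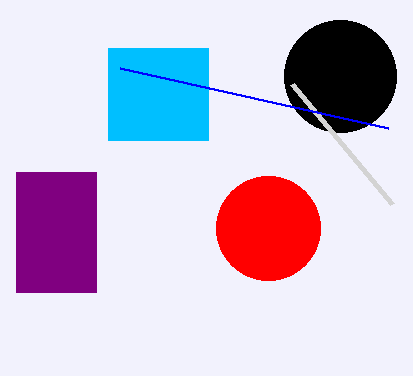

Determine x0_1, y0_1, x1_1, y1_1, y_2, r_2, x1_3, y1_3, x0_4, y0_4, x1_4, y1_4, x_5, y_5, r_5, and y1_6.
x0_1 = 16, y0_1 = 172, x1_1 = 96, y1_1 = 292, y_2 = 76, r_2 = 56, x1_3 = 392, y1_3 = 204, x0_4 = 108, y0_4 = 48, x1_4 = 208, y1_4 = 140, x_5 = 268, y_5 = 228, r_5 = 52, y1_6 = 128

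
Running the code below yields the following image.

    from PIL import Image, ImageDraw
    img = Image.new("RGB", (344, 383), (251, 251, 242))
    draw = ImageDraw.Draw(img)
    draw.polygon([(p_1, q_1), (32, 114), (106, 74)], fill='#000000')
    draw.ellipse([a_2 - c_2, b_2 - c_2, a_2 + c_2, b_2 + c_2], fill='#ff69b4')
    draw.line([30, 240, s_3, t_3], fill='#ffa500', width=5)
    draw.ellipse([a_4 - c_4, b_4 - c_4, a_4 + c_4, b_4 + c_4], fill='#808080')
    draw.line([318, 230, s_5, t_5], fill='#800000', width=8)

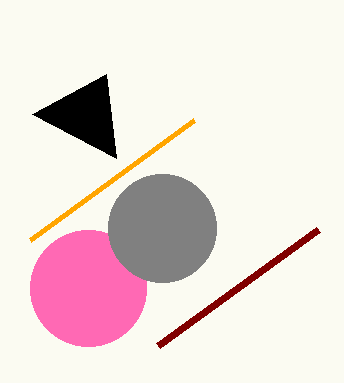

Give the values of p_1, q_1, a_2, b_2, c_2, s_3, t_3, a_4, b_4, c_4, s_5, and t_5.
p_1 = 116; q_1 = 158; a_2 = 88; b_2 = 288; c_2 = 58; s_3 = 194; t_3 = 120; a_4 = 162; b_4 = 228; c_4 = 54; s_5 = 158; t_5 = 346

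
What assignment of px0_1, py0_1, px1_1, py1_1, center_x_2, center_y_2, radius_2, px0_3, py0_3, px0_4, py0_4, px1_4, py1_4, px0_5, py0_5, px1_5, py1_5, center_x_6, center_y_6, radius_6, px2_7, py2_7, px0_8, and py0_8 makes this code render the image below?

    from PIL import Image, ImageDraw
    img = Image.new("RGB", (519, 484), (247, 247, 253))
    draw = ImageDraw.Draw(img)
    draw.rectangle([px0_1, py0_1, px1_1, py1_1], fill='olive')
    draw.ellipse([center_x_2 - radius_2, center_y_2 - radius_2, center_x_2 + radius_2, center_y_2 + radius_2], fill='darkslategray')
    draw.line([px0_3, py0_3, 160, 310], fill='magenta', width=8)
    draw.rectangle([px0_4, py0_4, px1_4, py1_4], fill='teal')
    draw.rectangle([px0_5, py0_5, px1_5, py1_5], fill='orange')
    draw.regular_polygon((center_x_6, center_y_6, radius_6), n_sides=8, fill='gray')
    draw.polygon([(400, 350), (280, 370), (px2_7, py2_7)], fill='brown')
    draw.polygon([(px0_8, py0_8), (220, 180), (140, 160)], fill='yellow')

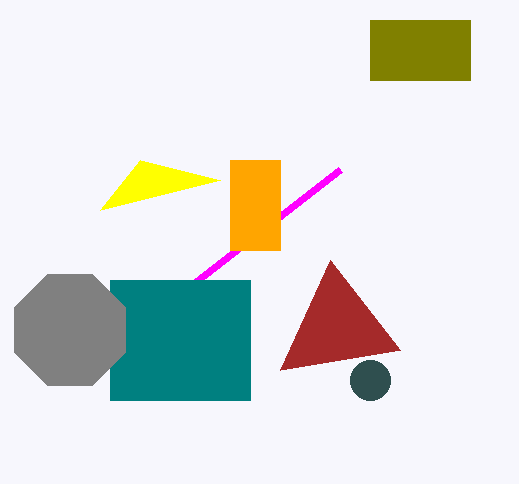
px0_1 = 370
py0_1 = 20
px1_1 = 470
py1_1 = 80
center_x_2 = 370
center_y_2 = 380
radius_2 = 20
px0_3 = 340
py0_3 = 170
px0_4 = 110
py0_4 = 280
px1_4 = 250
py1_4 = 400
px0_5 = 230
py0_5 = 160
px1_5 = 280
py1_5 = 250
center_x_6 = 70
center_y_6 = 330
radius_6 = 60
px2_7 = 330
py2_7 = 260
px0_8 = 100
py0_8 = 210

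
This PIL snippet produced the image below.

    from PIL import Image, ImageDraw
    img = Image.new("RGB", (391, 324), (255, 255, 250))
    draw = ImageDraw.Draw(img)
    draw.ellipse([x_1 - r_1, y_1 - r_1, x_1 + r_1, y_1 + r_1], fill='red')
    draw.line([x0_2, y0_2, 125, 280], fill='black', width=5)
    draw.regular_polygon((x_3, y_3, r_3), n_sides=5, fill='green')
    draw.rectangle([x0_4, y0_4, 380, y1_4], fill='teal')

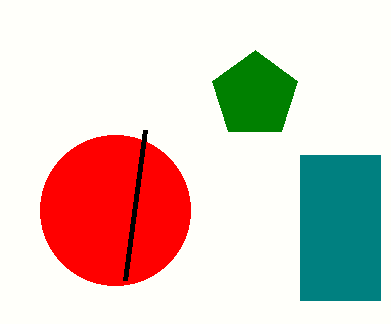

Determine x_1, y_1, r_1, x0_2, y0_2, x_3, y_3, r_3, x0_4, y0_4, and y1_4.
x_1 = 115; y_1 = 210; r_1 = 75; x0_2 = 145; y0_2 = 130; x_3 = 255; y_3 = 95; r_3 = 45; x0_4 = 300; y0_4 = 155; y1_4 = 300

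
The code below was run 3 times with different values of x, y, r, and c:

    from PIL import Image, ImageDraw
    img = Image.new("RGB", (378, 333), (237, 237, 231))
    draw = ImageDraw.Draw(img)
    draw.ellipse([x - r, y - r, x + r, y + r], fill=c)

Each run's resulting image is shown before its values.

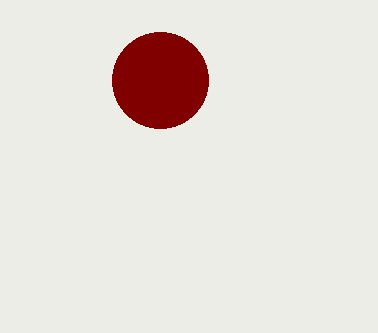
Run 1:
x = 160; y = 80; r = 48; c = 'maroon'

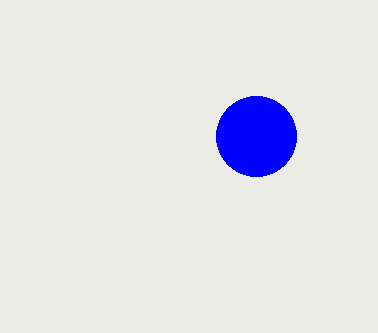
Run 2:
x = 256; y = 136; r = 40; c = 'blue'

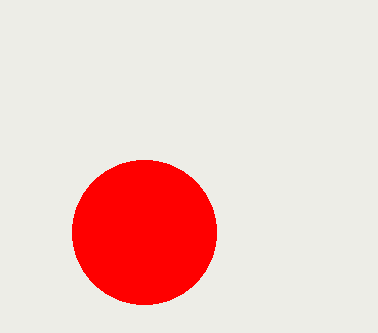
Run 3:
x = 144, y = 232, r = 72, c = 'red'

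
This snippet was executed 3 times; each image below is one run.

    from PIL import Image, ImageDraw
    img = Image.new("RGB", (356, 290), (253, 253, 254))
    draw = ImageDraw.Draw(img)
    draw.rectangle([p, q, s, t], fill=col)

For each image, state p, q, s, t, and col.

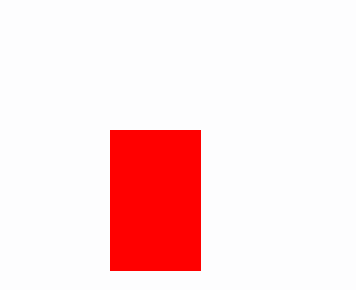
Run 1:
p = 110; q = 130; s = 200; t = 270; col = 'red'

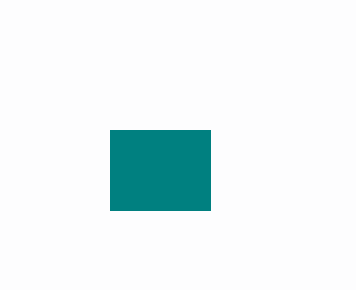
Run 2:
p = 110; q = 130; s = 210; t = 210; col = 'teal'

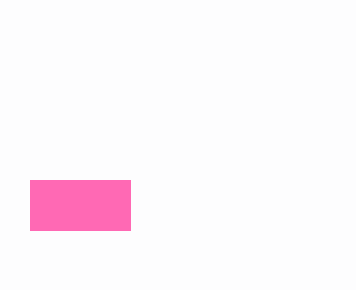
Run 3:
p = 30; q = 180; s = 130; t = 230; col = 'hotpink'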